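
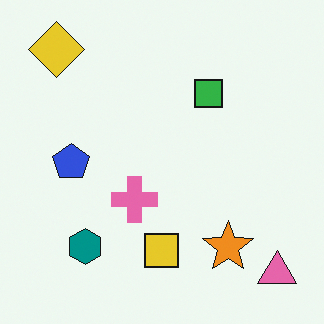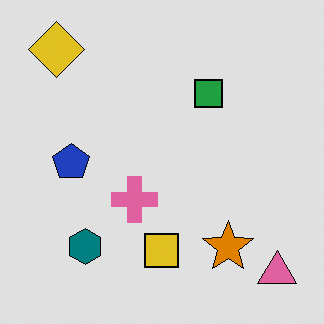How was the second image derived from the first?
It was posterized to a reduced palette.

Each flat color has snapped to a coarser quantized level — most visibly, the near-white background has dropped to a flat grey.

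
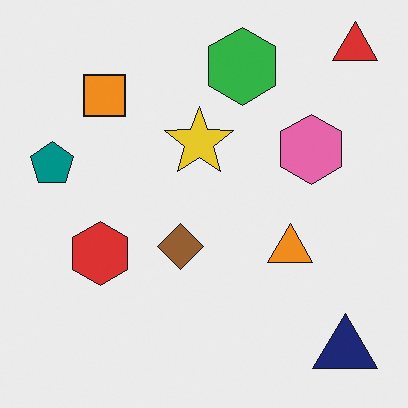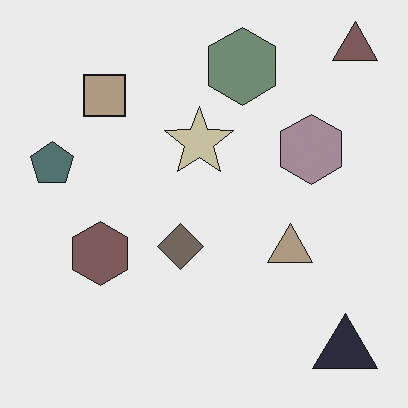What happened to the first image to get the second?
Heavily desaturated.

All colors are more muted and greyish — a global saturation change.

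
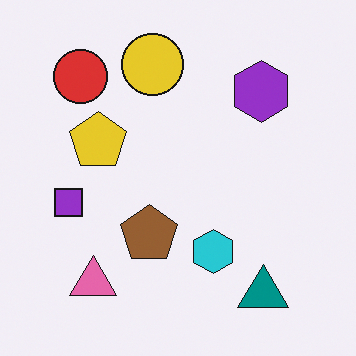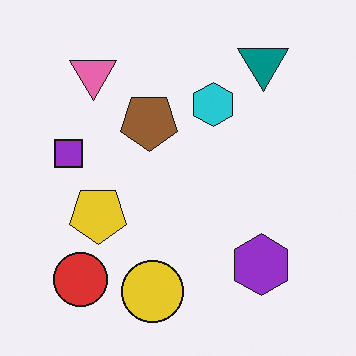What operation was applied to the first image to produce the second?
The image was flipped vertically (top ↔ bottom).

The teal triangle is in the bottom-right of the first image and the top-right of the second — shapes on opposite sides of the horizontal midline have swapped in a mirror flip.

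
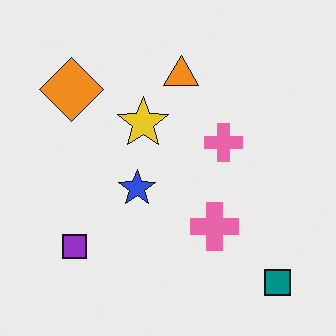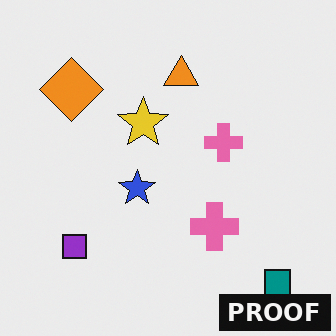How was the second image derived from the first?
The transformation is: watermarked with the text "PROOF" in the lower-right corner.

A dark label reading "PROOF" appears in the lower-right corner.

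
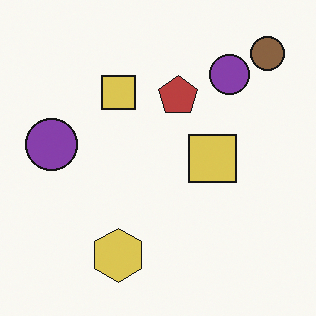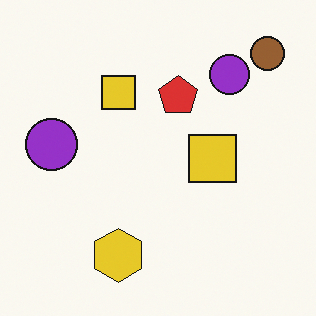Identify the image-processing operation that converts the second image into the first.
The image was slightly desaturated.

All colors are more muted and greyish — a global saturation change.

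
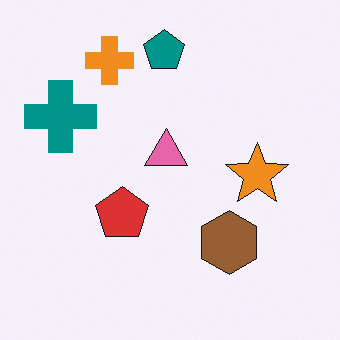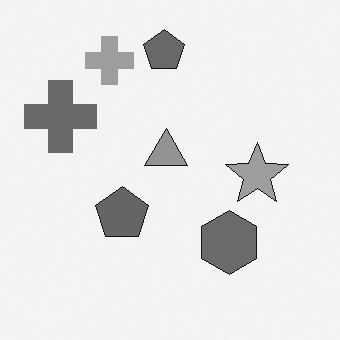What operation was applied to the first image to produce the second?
Converted to grayscale.

All color is removed — every shape is now a shade of grey.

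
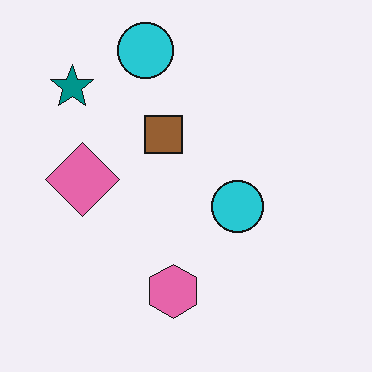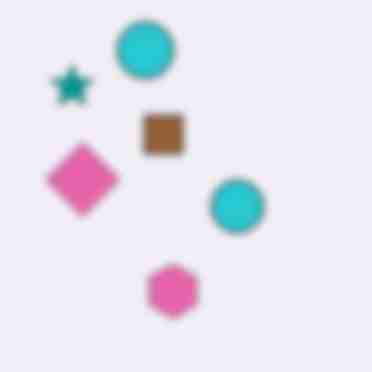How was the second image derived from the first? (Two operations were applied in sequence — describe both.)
The second image is the first noticeably gaussian-blurred, then degraded with heavy JPEG compression.

Shape edges and outlines are uniformly softened across the whole image. Blocky 8×8 compression artifacts appear around shape edges and the flat background shows ringing — characteristic JPEG degradation.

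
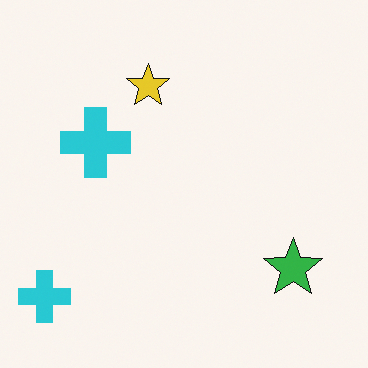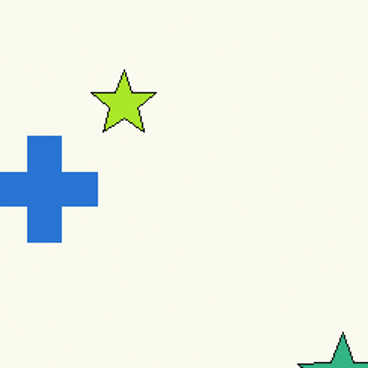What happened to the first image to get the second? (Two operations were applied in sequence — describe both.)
Hue-shifted by a small amount, then cropped to a modestly smaller region and rescaled.

Every shape's color has rotated by the same amount around the hue wheel — a uniform hue shift. The visible shapes are larger and the field of view is narrower; shapes near the original edges may be partly or wholly outside the frame — a crop-and-rescale.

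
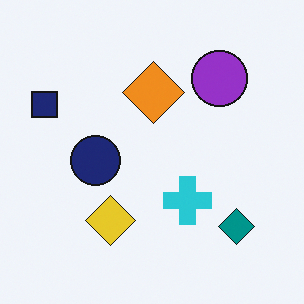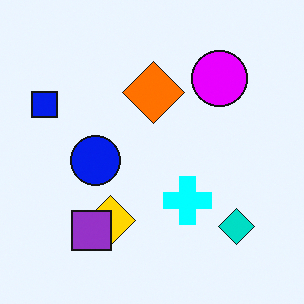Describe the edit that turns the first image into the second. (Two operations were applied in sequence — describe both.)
The second image is the first heavily oversaturated, then overlaid with an additional purple square.

All colors are more vivid — a global saturation change. A purple square appears in the second image that is absent from the first.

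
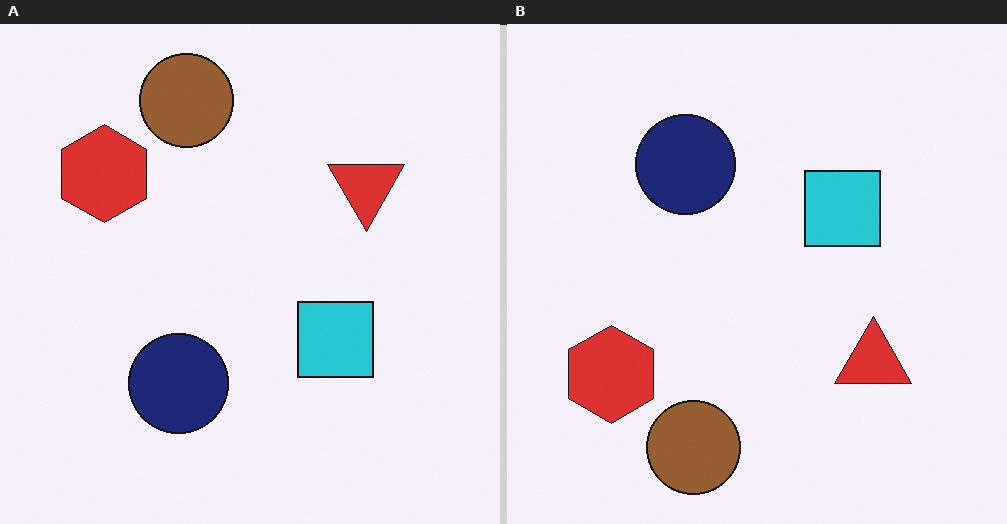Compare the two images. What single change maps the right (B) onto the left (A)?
The left (A) image is the right (B) flipped vertically (top ↔ bottom).

The brown circle is in the bottom of the right (B) image and the top of the left (A) — shapes on opposite sides of the horizontal midline have swapped in a mirror flip.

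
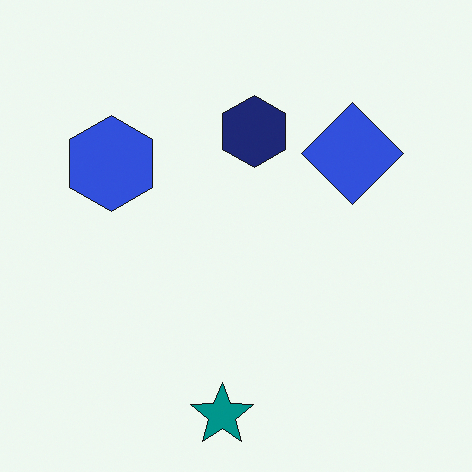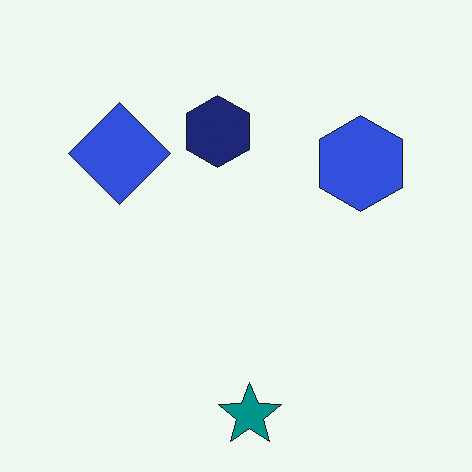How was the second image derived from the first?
Flipped horizontally (left ↔ right).

The blue hexagon is in the left of the first image and the right of the second — shapes on opposite sides of the vertical midline have swapped in a mirror flip.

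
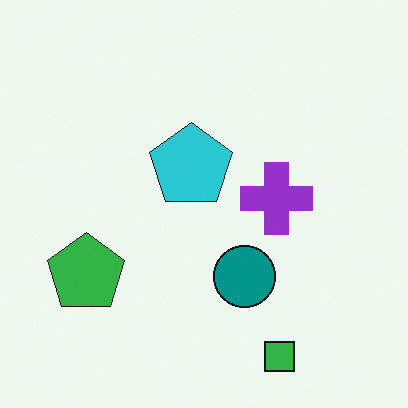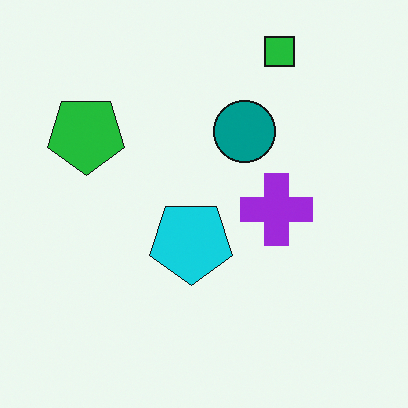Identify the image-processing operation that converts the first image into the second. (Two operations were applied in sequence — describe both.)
The transformation is: slightly oversaturated, then flipped vertically (top ↔ bottom).

All colors are more vivid — a global saturation change. The green square is in the bottom-right of the first image and the top-right of the second — shapes on opposite sides of the horizontal midline have swapped in a mirror flip.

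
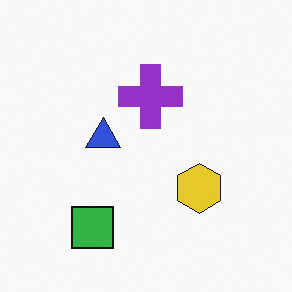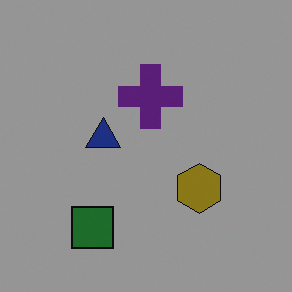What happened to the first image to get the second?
It was noticeably darkened.

Every pixel — background and shapes alike — is uniformly darkened.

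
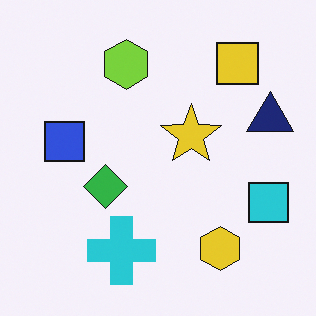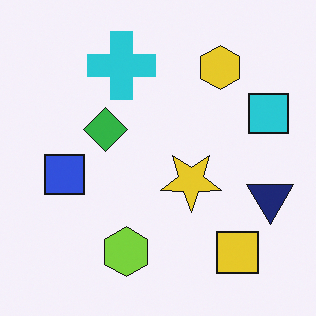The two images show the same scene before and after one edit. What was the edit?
The transformation is: flipped vertically (top ↔ bottom).

The yellow square is in the top-right of the first image and the bottom-right of the second — shapes on opposite sides of the horizontal midline have swapped in a mirror flip.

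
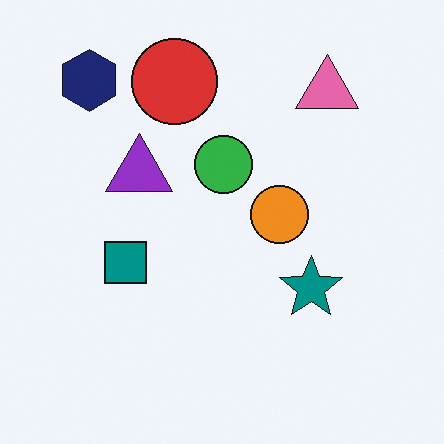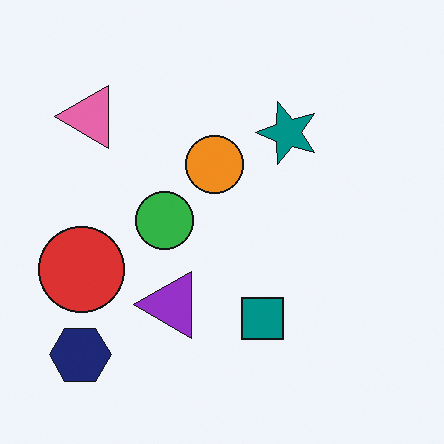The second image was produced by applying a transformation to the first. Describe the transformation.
The transformation is: rotated 90° counter-clockwise.

The navy hexagon sits in the top-left of the first image and the bottom-left of the second — consistent with a whole-image 90° counter-clockwise rotation.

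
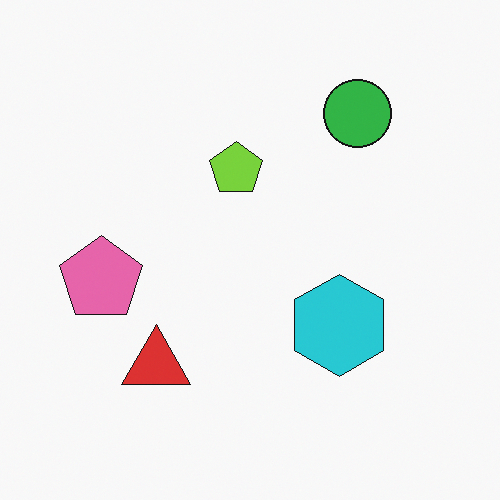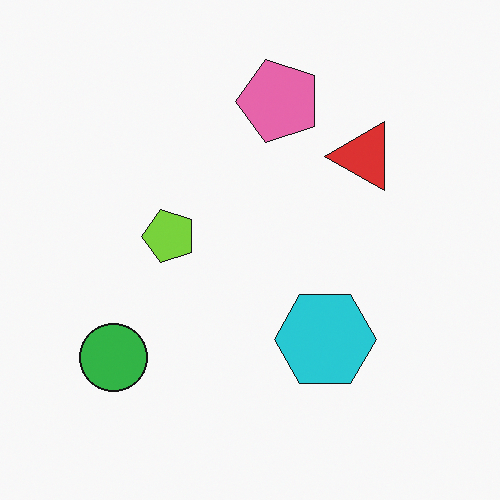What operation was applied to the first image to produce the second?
It was transposed (reflected across the top-left ↔ bottom-right diagonal).

Shapes have swapped their row and column positions — what was in the top-right is now in the bottom-left — a diagonal reflection.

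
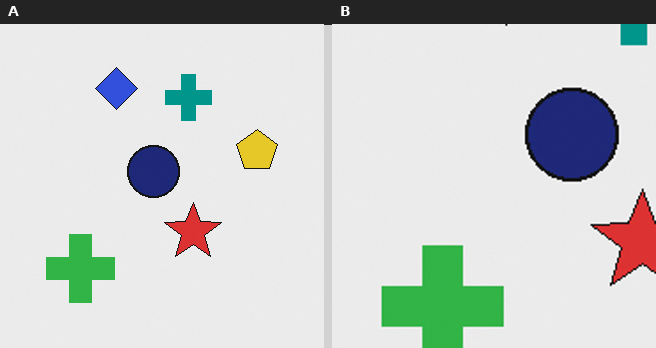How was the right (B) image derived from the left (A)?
The transformation is: cropped tightly and scaled back up.

The visible shapes are larger and the field of view is narrower; shapes near the original edges may be partly or wholly outside the frame — a crop-and-rescale.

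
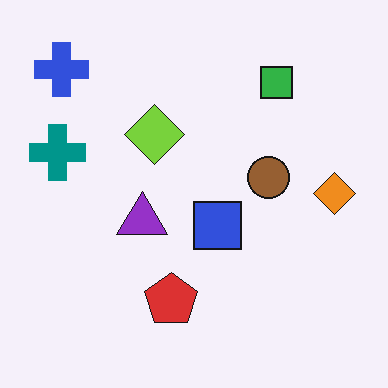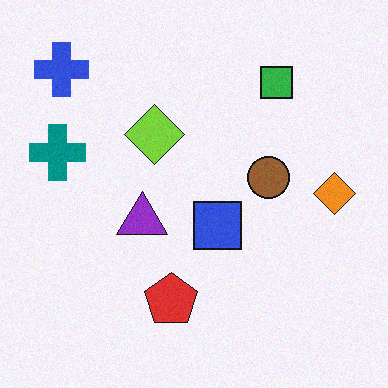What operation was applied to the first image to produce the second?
The image was degraded with light additive noise.

Random speckle covers the whole image, including the flat background.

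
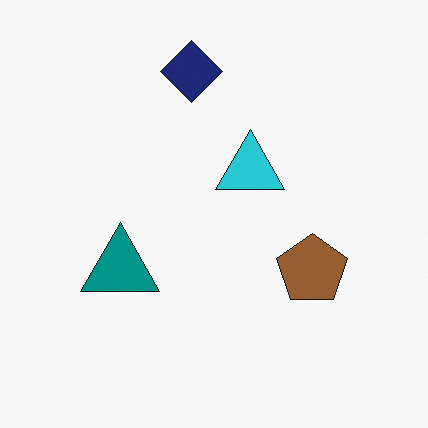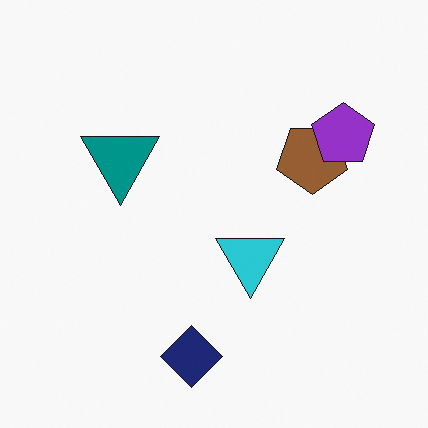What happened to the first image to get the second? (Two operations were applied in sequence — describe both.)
The second image is the first flipped vertically (top ↔ bottom), then overlaid with an additional purple pentagon.

The navy diamond is in the top of the first image and the bottom of the second — shapes on opposite sides of the horizontal midline have swapped in a mirror flip. A purple pentagon appears in the second image that is absent from the first.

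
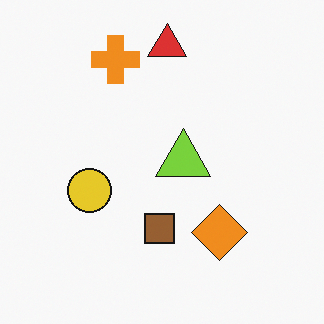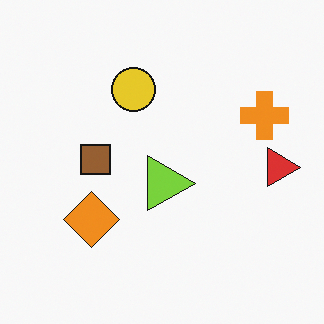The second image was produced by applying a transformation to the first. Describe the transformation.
It was rotated 90° clockwise.

The red triangle sits in the top of the first image and the right of the second — consistent with a whole-image 90° clockwise rotation.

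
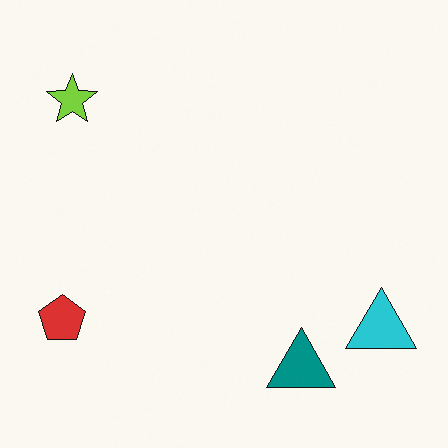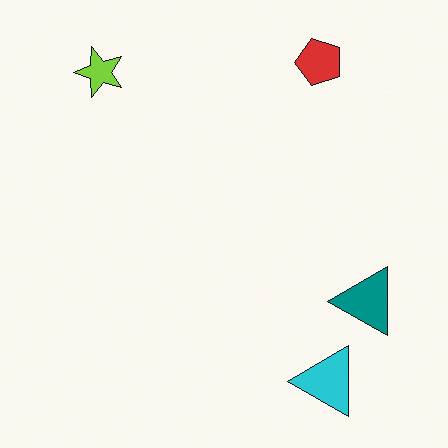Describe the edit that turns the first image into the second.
Transposed (reflected across the top-left ↔ bottom-right diagonal).

Shapes have swapped their row and column positions — what was in the top-right is now in the bottom-left — a diagonal reflection.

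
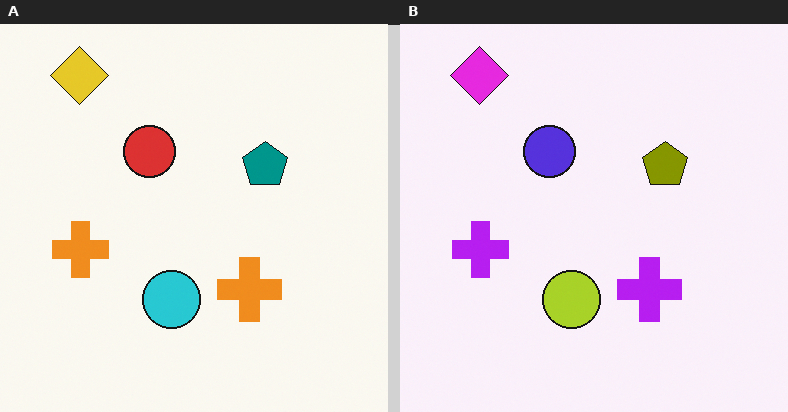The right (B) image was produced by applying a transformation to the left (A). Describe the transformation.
The right (B) image is the left (A) hue-shifted through roughly half the color wheel.

Every shape's color has rotated by the same amount around the hue wheel — a uniform hue shift.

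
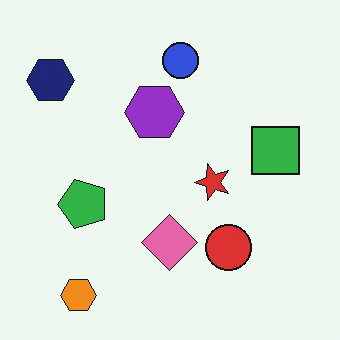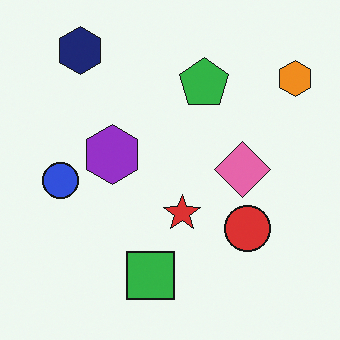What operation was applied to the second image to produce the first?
The image was transposed (reflected across the top-left ↔ bottom-right diagonal).

Shapes have swapped their row and column positions — what was in the top-right is now in the bottom-left — a diagonal reflection.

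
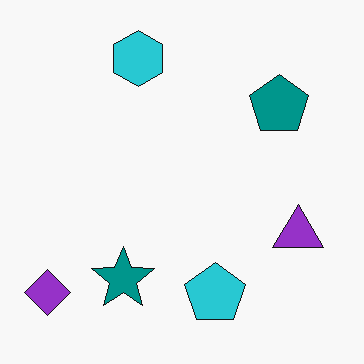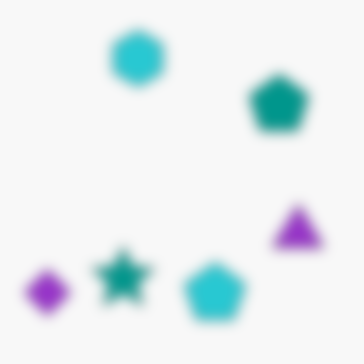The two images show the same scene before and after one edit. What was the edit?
The transformation is: strongly gaussian-blurred.

Shape edges and outlines are uniformly softened across the whole image.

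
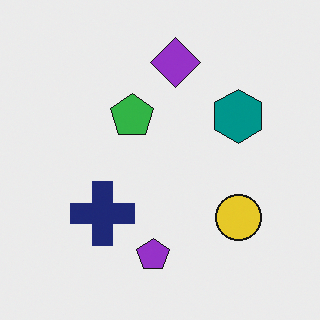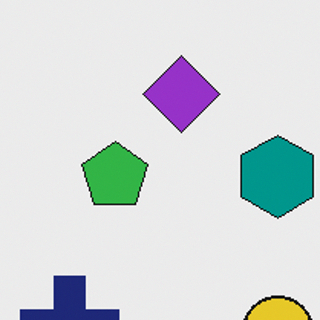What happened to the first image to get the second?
The image was cropped to a modestly smaller region and rescaled.

The visible shapes are larger and the field of view is narrower; shapes near the original edges may be partly or wholly outside the frame — a crop-and-rescale.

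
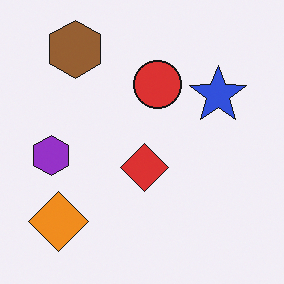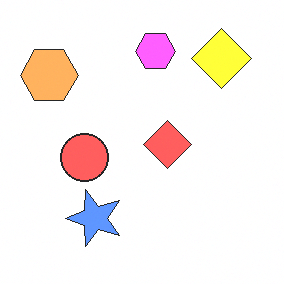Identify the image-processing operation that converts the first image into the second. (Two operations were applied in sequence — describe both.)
This is the original image brightened a lot, then transposed (reflected across the top-left ↔ bottom-right diagonal).

Every pixel — background and shapes alike — is uniformly brightened. Shapes have swapped their row and column positions — what was in the top-right is now in the bottom-left — a diagonal reflection.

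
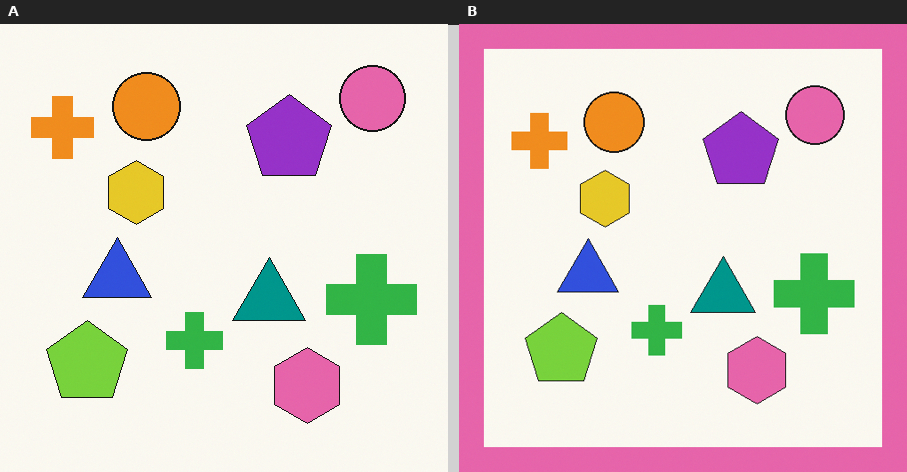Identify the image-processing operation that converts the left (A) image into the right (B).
This is the original image framed with a pink border.

A solid pink frame runs around the edge of the right (B) image, with the content slightly shrunk inside it.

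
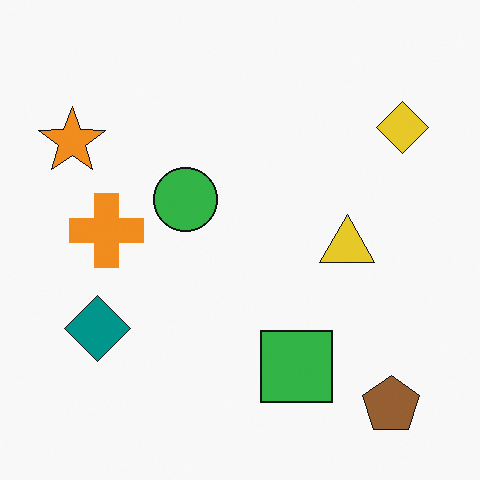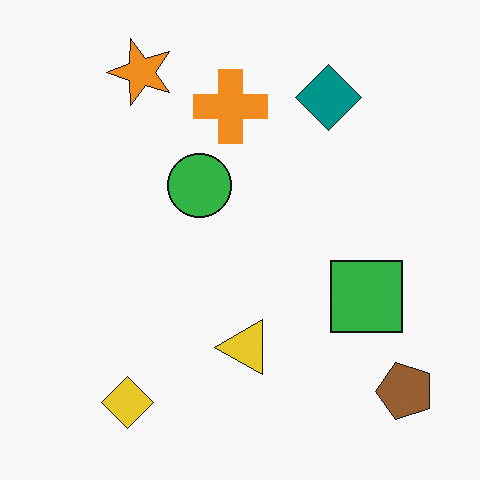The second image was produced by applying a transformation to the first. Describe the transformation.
The second image is the first transposed (reflected across the top-left ↔ bottom-right diagonal).

Shapes have swapped their row and column positions — what was in the top-right is now in the bottom-left — a diagonal reflection.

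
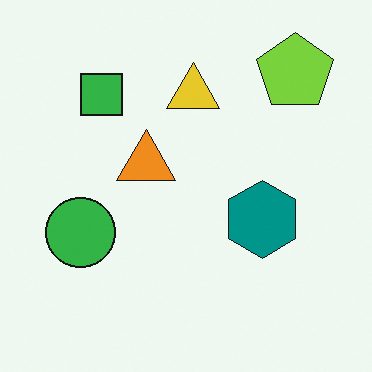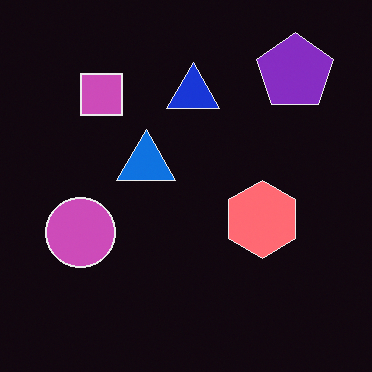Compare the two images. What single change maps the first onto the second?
This is the original image color-inverted (negative).

The light background has become dark and every shape's color is its complement — a photographic negative.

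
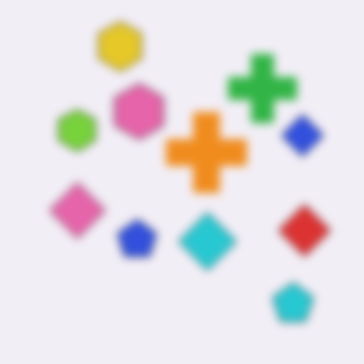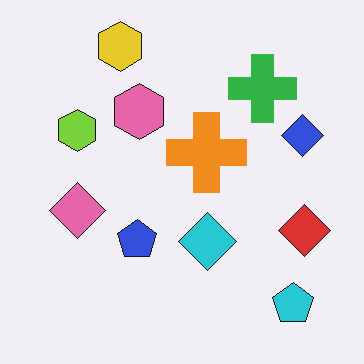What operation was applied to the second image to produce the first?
The image was noticeably gaussian-blurred.

Shape edges and outlines are uniformly softened across the whole image.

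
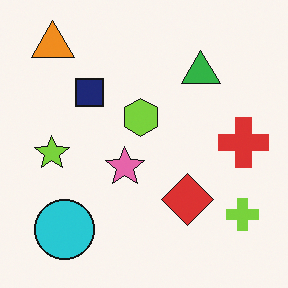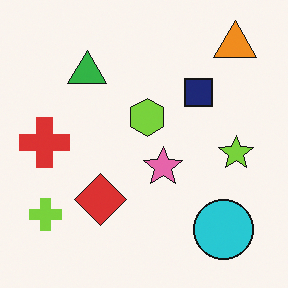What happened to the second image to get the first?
The image was flipped horizontally (left ↔ right).

The red cross is in the left of the second image and the right of the first — shapes on opposite sides of the vertical midline have swapped in a mirror flip.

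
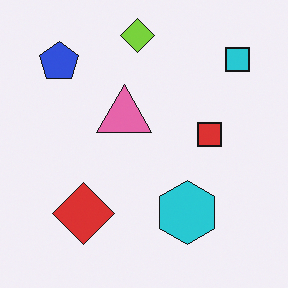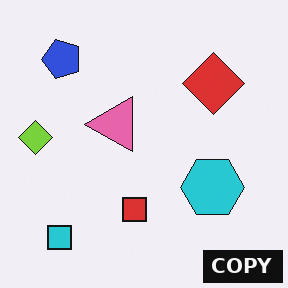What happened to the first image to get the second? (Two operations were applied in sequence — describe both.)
The image was transposed (reflected across the top-left ↔ bottom-right diagonal), then watermarked with the text "COPY" in the lower-right corner.

Shapes have swapped their row and column positions — what was in the top-right is now in the bottom-left — a diagonal reflection. A dark label reading "COPY" appears in the lower-right corner.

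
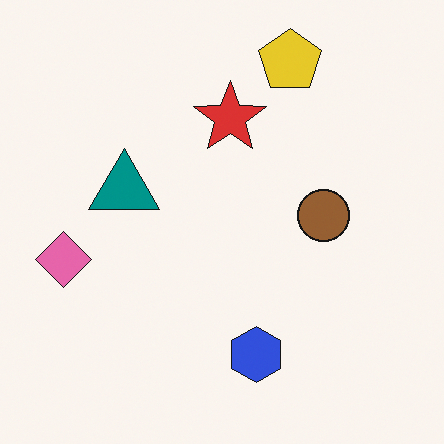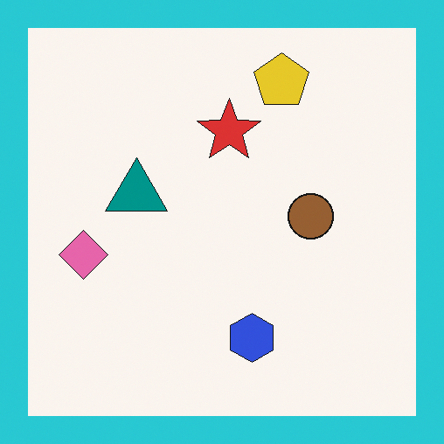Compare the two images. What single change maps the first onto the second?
Framed with a cyan border.

A solid cyan frame runs around the edge of the second image, with the content slightly shrunk inside it.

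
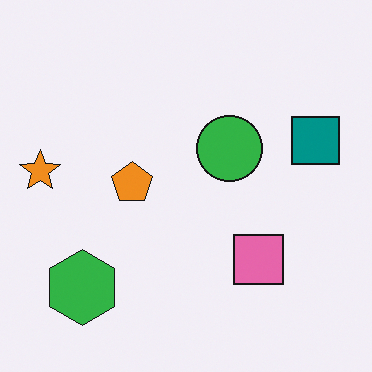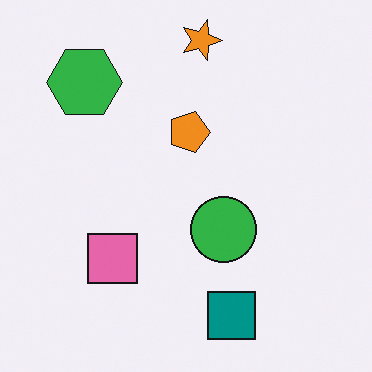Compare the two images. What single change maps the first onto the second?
This is the original image rotated 90° clockwise.

The orange star sits in the left of the first image and the top of the second — consistent with a whole-image 90° clockwise rotation.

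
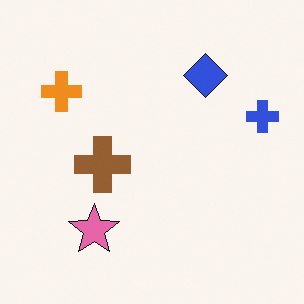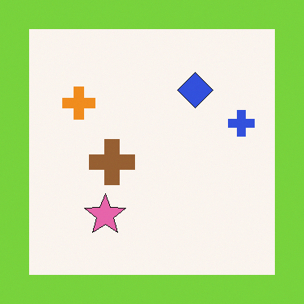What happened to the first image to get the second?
This is the original image framed with a lime border.

A solid lime frame runs around the edge of the second image, with the content slightly shrunk inside it.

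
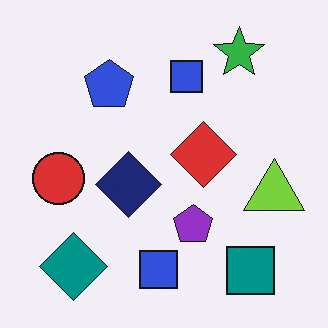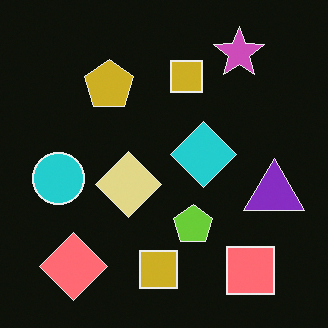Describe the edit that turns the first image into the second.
The image was color-inverted (negative).

The light background has become dark and every shape's color is its complement — a photographic negative.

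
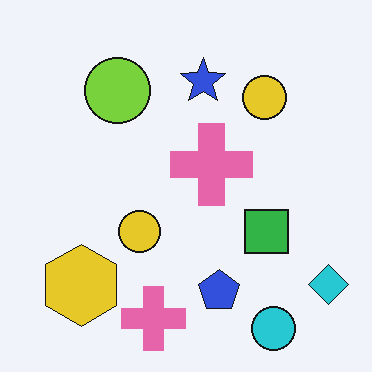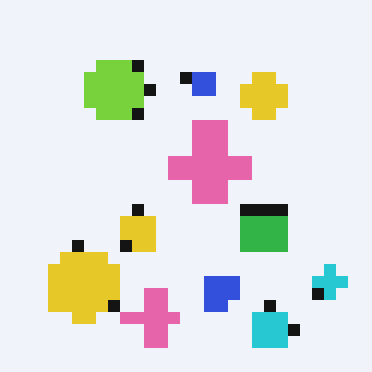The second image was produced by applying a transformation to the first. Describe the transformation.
The transformation is: heavily pixelated into large blocks.

Shapes are reduced to large square blocks; fine edges and outlines are lost — a downscale-then-upscale (mosaic) effect.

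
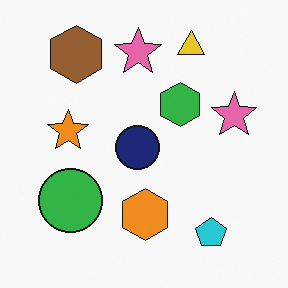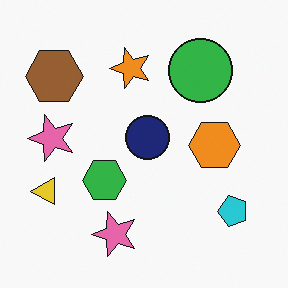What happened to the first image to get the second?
Transposed (reflected across the top-left ↔ bottom-right diagonal).

Shapes have swapped their row and column positions — what was in the top-right is now in the bottom-left — a diagonal reflection.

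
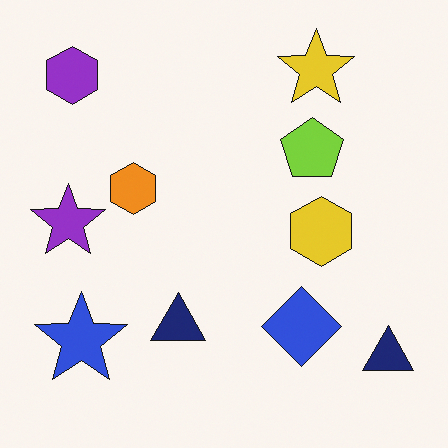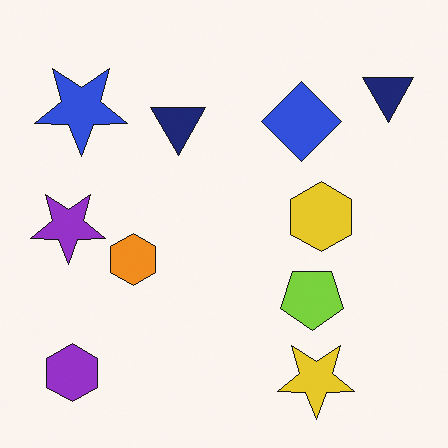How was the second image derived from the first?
It was flipped vertically (top ↔ bottom).

The yellow star is in the top-right of the first image and the bottom-right of the second — shapes on opposite sides of the horizontal midline have swapped in a mirror flip.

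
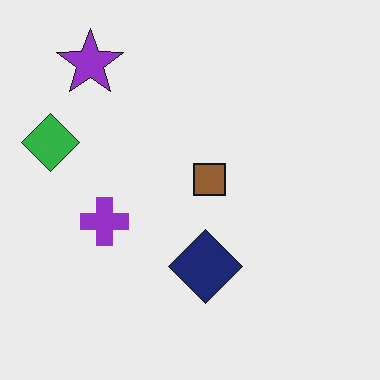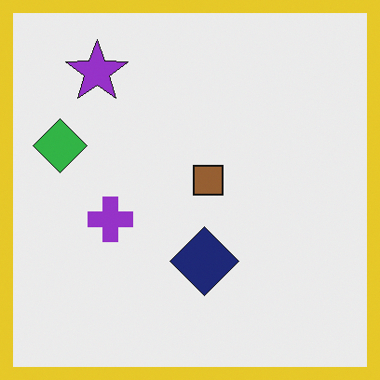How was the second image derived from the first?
Framed with a yellow border.

A solid yellow frame runs around the edge of the second image, with the content slightly shrunk inside it.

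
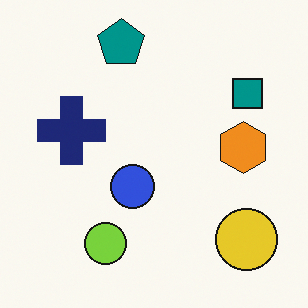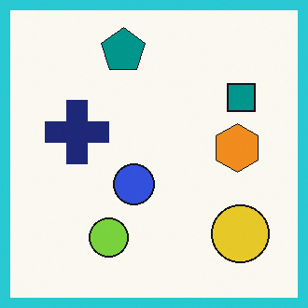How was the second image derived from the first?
This is the original image framed with a cyan border.

A solid cyan frame runs around the edge of the second image, with the content slightly shrunk inside it.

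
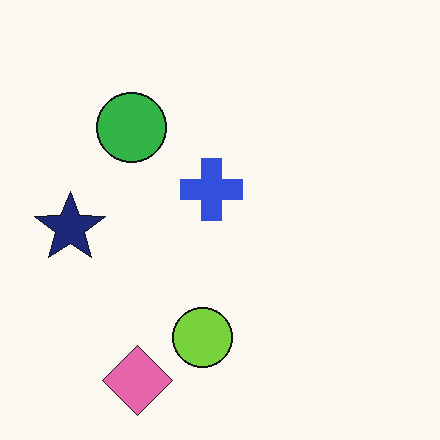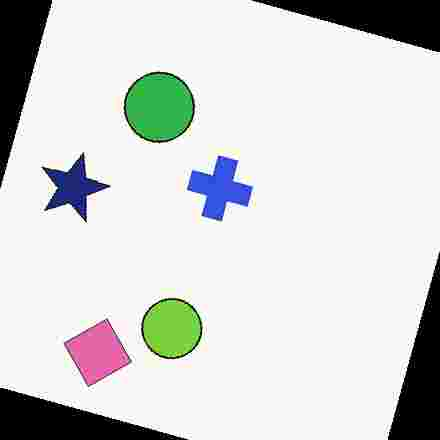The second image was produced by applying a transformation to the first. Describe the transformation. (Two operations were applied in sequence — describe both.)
This is the original image rotated clockwise by a moderate amount, then heavily JPEG-compressed with obvious blocking artifacts.

Every shape is tilted by the same angle and the image corners show triangular fill wedges — a whole-image rotation by a non-right angle. Blocky 8×8 compression artifacts appear around shape edges and the flat background shows ringing — characteristic JPEG degradation.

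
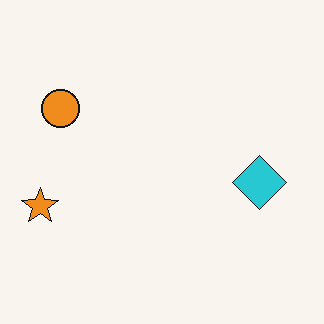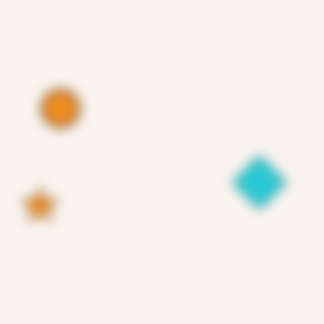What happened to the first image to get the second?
The second image is the first heavily blurred.

Shape edges and outlines are uniformly softened across the whole image.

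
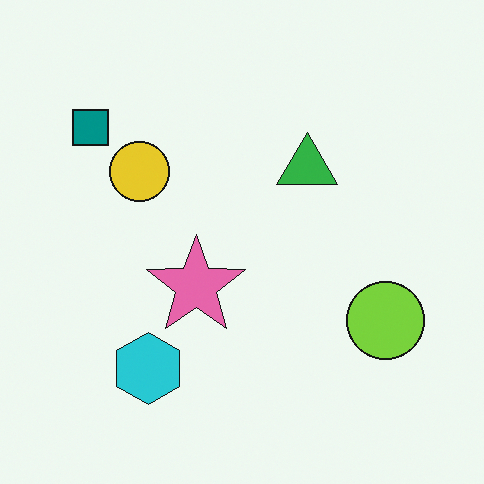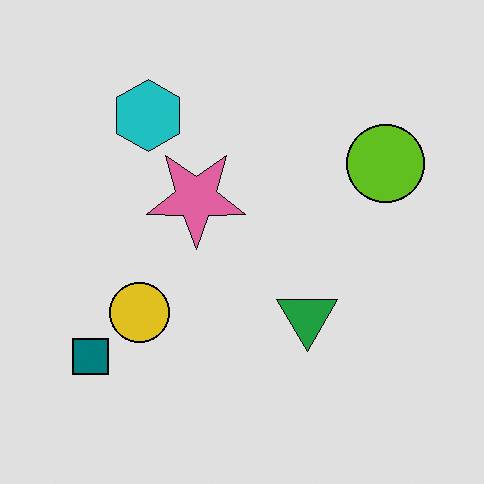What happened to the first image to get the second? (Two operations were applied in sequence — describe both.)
The image was flipped vertically (top ↔ bottom), then moderately posterized.

The cyan hexagon is in the bottom-left of the first image and the top-left of the second — shapes on opposite sides of the horizontal midline have swapped in a mirror flip. Each flat color has snapped to a coarser quantized level — most visibly, the near-white background has dropped to a flat grey.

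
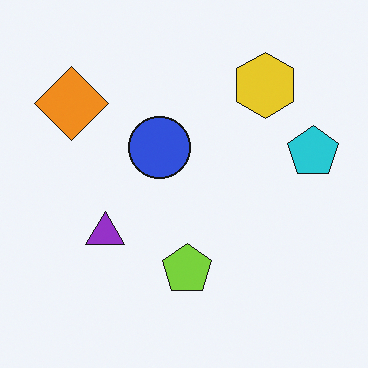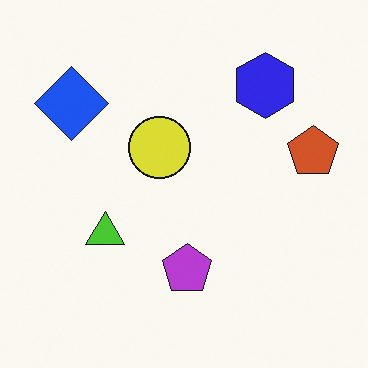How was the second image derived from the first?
Hue-shifted through roughly half the color wheel.

Every shape's color has rotated by the same amount around the hue wheel — a uniform hue shift.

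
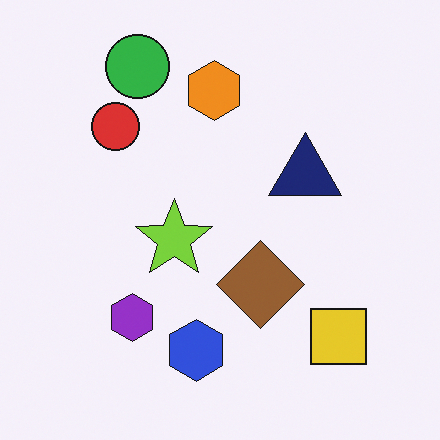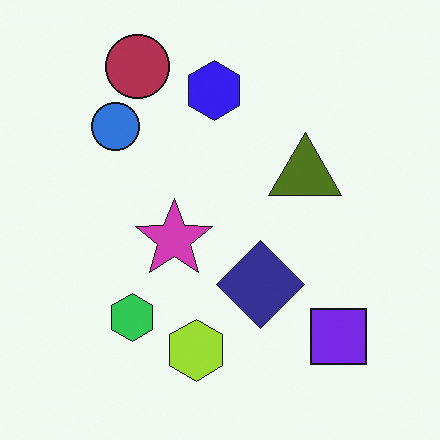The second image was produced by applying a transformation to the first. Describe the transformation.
It was hue-shifted by a large amount.

Every shape's color has rotated by the same amount around the hue wheel — a uniform hue shift.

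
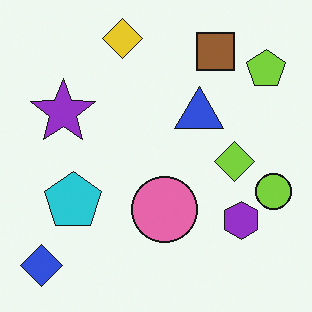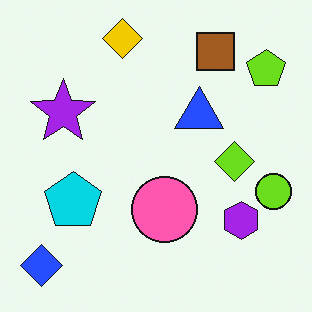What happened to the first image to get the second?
The transformation is: slightly oversaturated.

All colors are more vivid — a global saturation change.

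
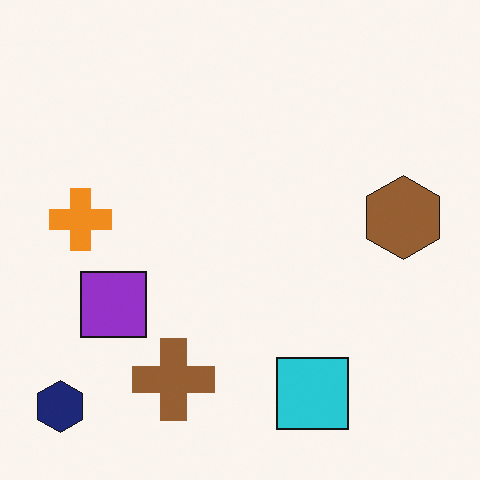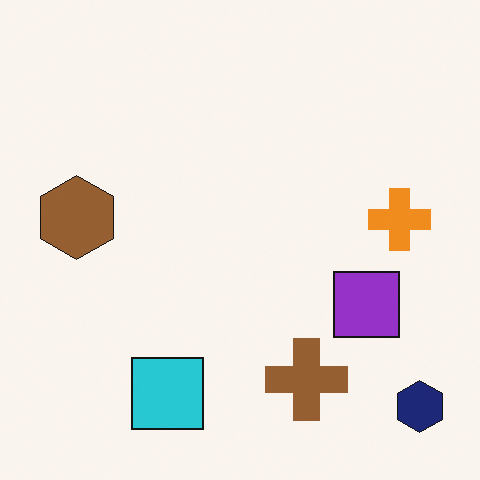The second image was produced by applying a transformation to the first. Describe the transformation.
The second image is the first flipped horizontally (left ↔ right).

The navy hexagon is in the bottom-left of the first image and the bottom-right of the second — shapes on opposite sides of the vertical midline have swapped in a mirror flip.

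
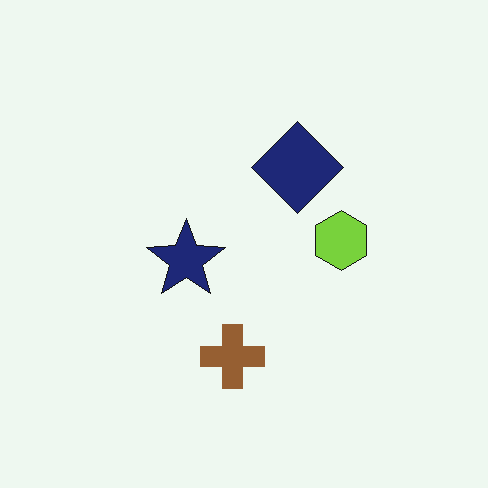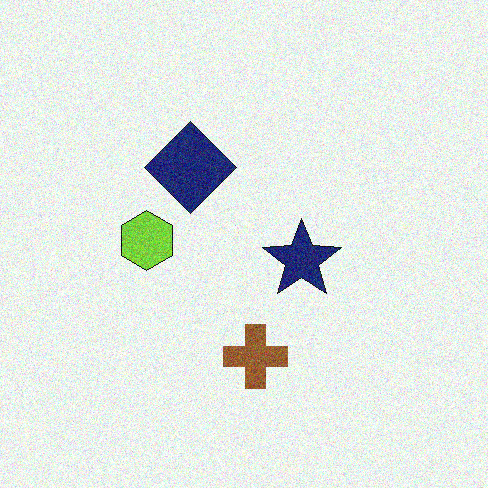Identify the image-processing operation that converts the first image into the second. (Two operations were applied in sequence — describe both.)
The image was degraded with moderate additive noise, then flipped horizontally (left ↔ right).

Random speckle covers the whole image, including the flat background. The lime hexagon is in the right of the first image and the left of the second — shapes on opposite sides of the vertical midline have swapped in a mirror flip.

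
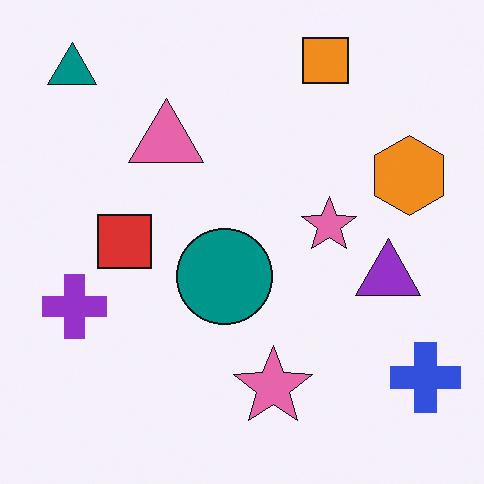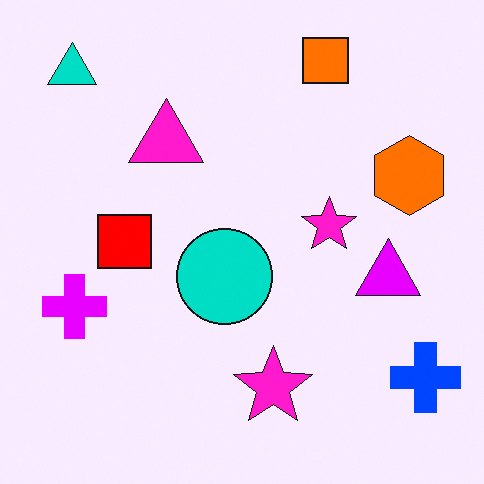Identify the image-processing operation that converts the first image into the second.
It was heavily oversaturated.

All colors are more vivid — a global saturation change.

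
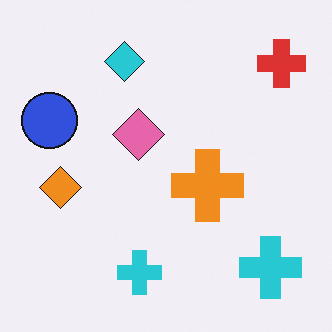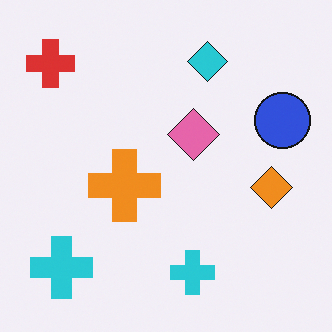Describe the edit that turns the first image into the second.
The image was flipped horizontally (left ↔ right).

The blue circle is in the left of the first image and the right of the second — shapes on opposite sides of the vertical midline have swapped in a mirror flip.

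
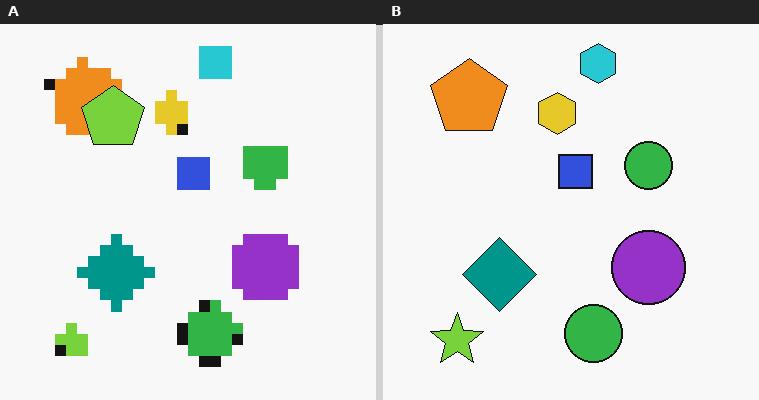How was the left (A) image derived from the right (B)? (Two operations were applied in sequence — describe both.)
This is the original image heavily pixelated into large blocks, then overlaid with an additional lime pentagon.

Shapes are reduced to large square blocks; fine edges and outlines are lost — a downscale-then-upscale (mosaic) effect. A lime pentagon appears in the left (A) image that is absent from the right (B).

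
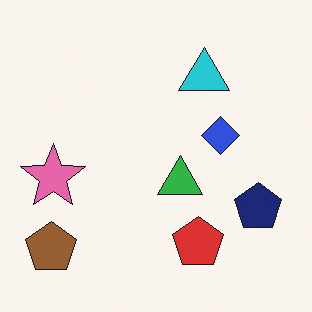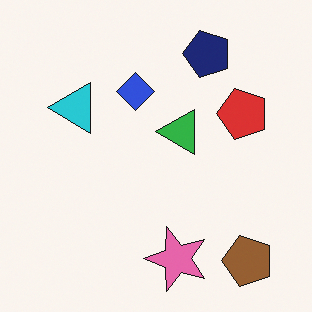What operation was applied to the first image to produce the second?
This is the original image rotated 90° counter-clockwise.

The brown pentagon sits in the bottom-left of the first image and the bottom-right of the second — consistent with a whole-image 90° counter-clockwise rotation.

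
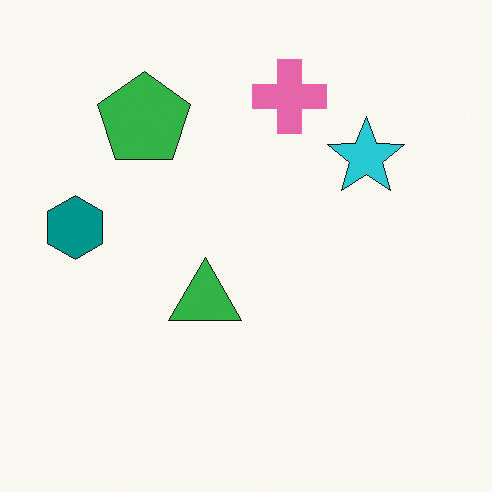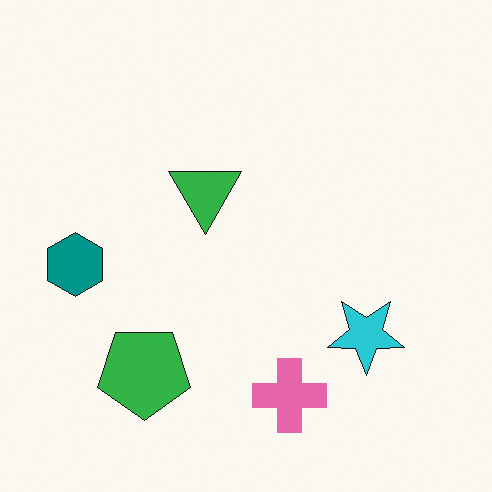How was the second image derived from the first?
Flipped vertically (top ↔ bottom).

The pink cross is in the top of the first image and the bottom of the second — shapes on opposite sides of the horizontal midline have swapped in a mirror flip.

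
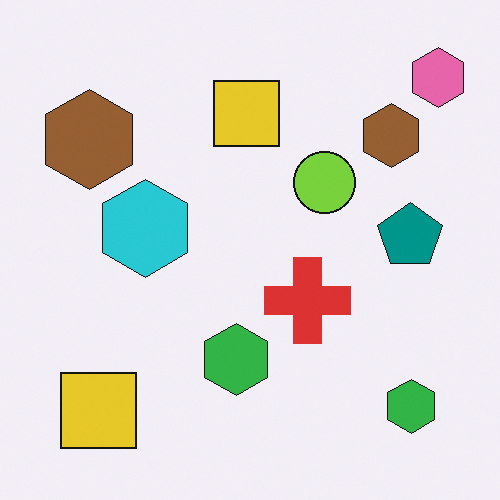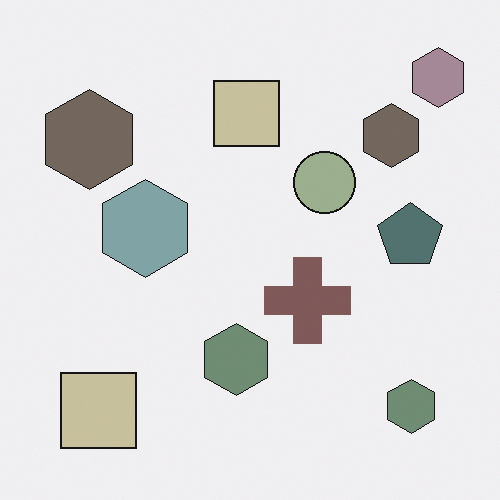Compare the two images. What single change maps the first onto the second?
The image was heavily desaturated.

All colors are more muted and greyish — a global saturation change.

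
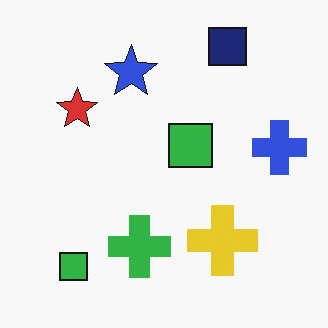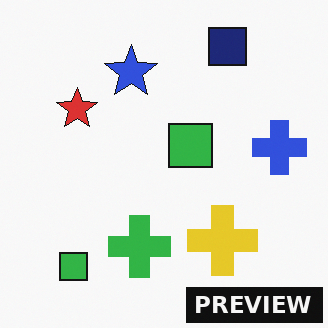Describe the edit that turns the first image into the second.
The image was watermarked with the text "PREVIEW" in the lower-right corner.

A dark label reading "PREVIEW" appears in the lower-right corner.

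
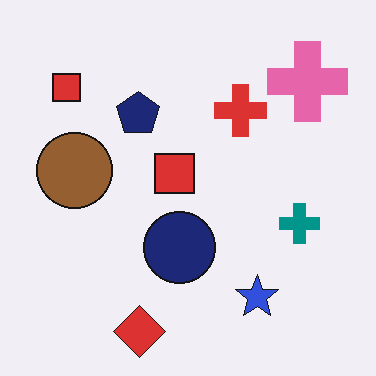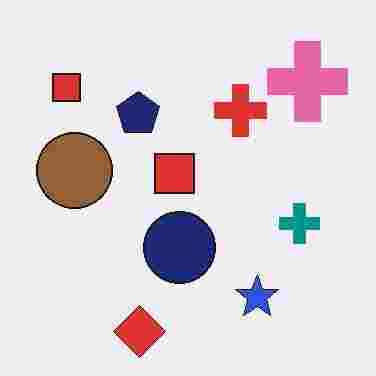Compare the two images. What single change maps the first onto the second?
The second image is the first heavily JPEG-compressed with obvious blocking artifacts.

Blocky 8×8 compression artifacts appear around shape edges and the flat background shows ringing — characteristic JPEG degradation.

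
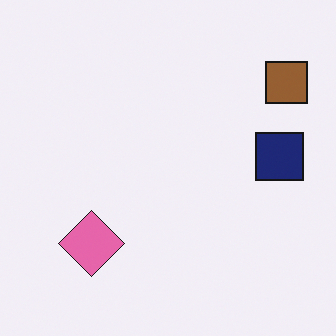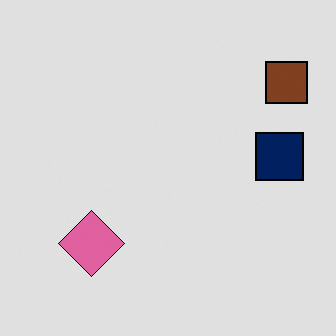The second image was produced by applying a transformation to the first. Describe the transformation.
The transformation is: posterized to a reduced palette.

Each flat color has snapped to a coarser quantized level — most visibly, the near-white background has dropped to a flat grey.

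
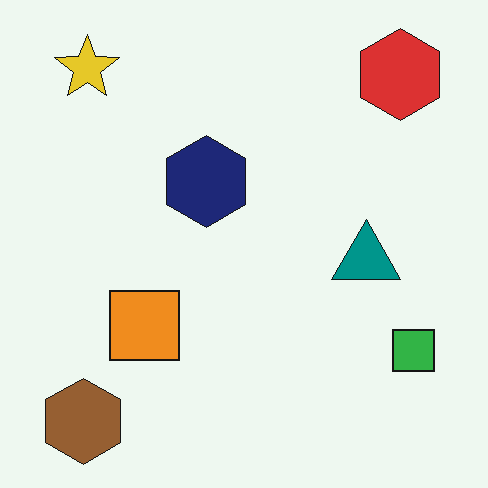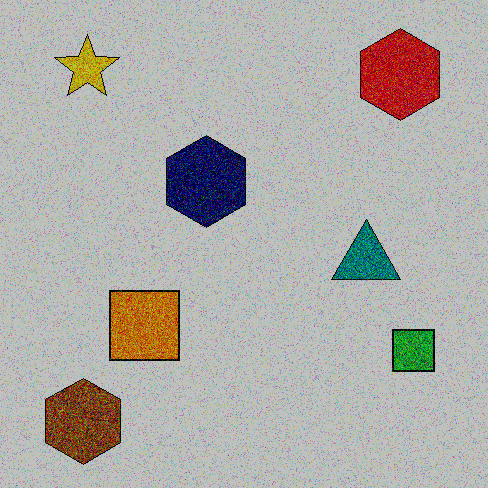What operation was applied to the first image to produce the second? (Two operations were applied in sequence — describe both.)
This is the original image degraded with a thick layer of grain, then heavily posterized to just a handful of flat colors.

Random speckle covers the whole image, including the flat background. Each flat color has snapped to a coarser quantized level — most visibly, the near-white background has dropped to a flat grey.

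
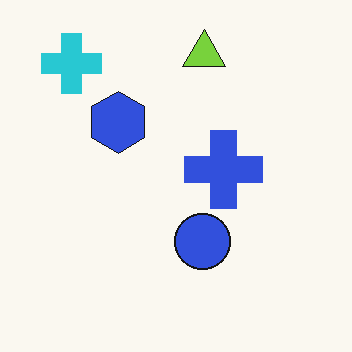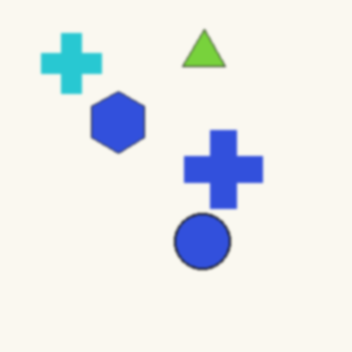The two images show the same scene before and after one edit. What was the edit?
The second image is the first given a subtle gaussian blur.

Shape edges and outlines are uniformly softened across the whole image.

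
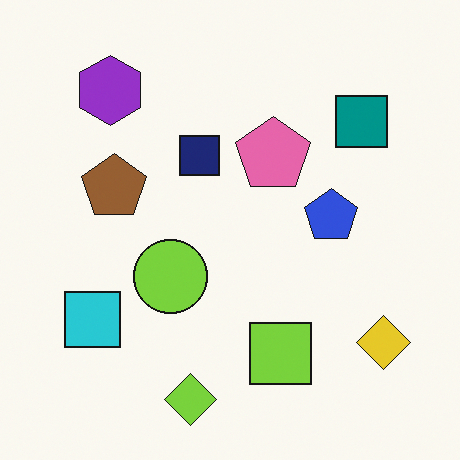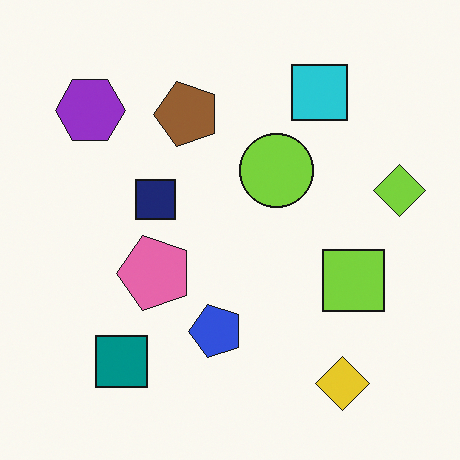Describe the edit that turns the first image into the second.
This is the original image transposed (reflected across the top-left ↔ bottom-right diagonal).

Shapes have swapped their row and column positions — what was in the top-right is now in the bottom-left — a diagonal reflection.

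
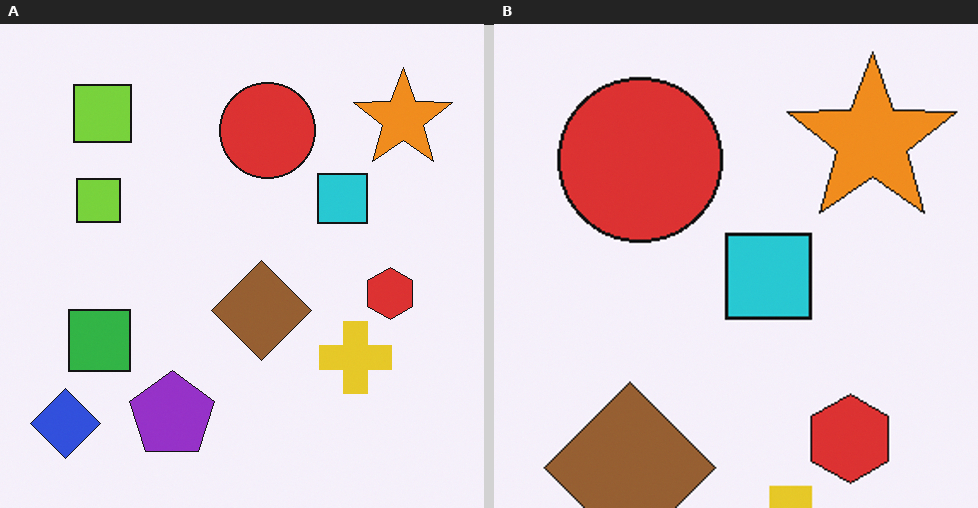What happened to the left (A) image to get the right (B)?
Cropped tightly and scaled back up.

The visible shapes are larger and the field of view is narrower; shapes near the original edges may be partly or wholly outside the frame — a crop-and-rescale.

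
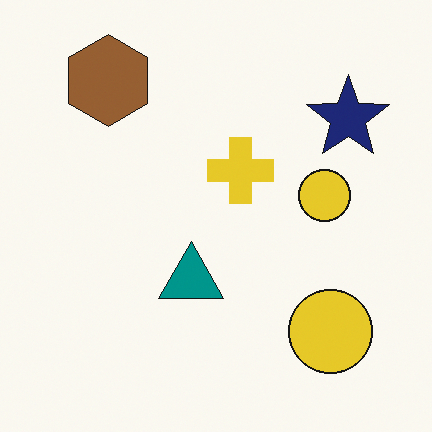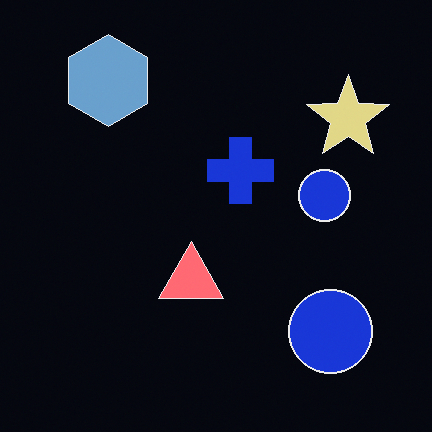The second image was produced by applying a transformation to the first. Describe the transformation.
This is the original image color-inverted (negative).

The light background has become dark and every shape's color is its complement — a photographic negative.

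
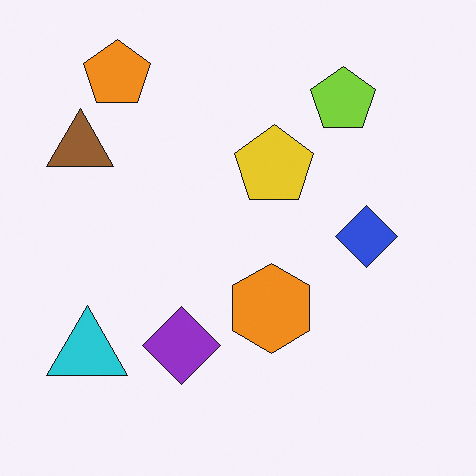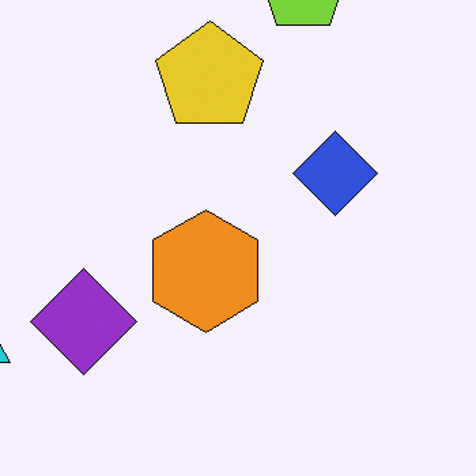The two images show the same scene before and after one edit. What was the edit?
The transformation is: cropped to a modestly smaller region and rescaled.

The visible shapes are larger and the field of view is narrower; shapes near the original edges may be partly or wholly outside the frame — a crop-and-rescale.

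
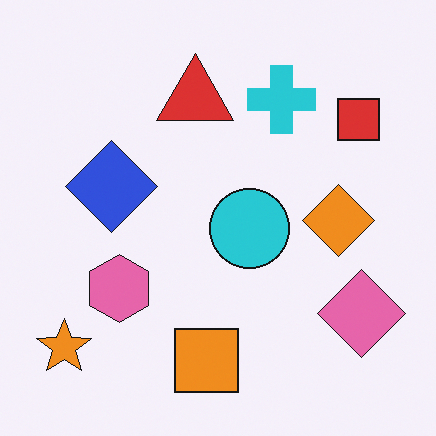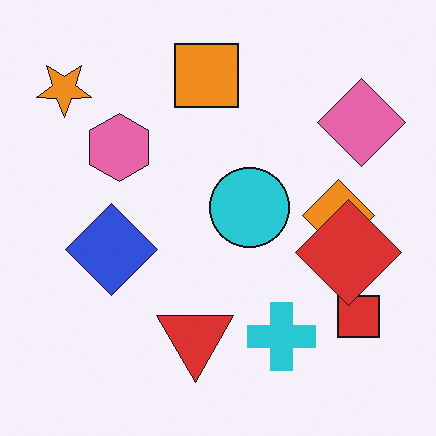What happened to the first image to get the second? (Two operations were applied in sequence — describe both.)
The transformation is: flipped vertically (top ↔ bottom), then overlaid with an additional red diamond.

The orange square is in the bottom of the first image and the top of the second — shapes on opposite sides of the horizontal midline have swapped in a mirror flip. A red diamond appears in the second image that is absent from the first.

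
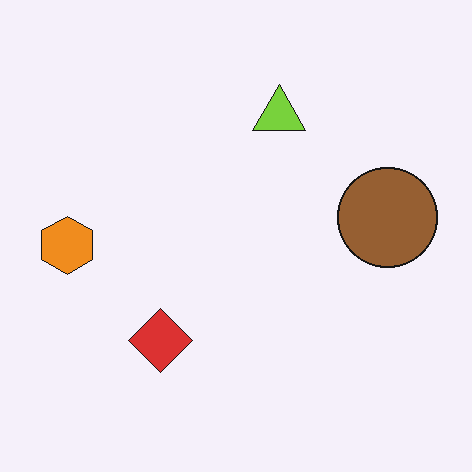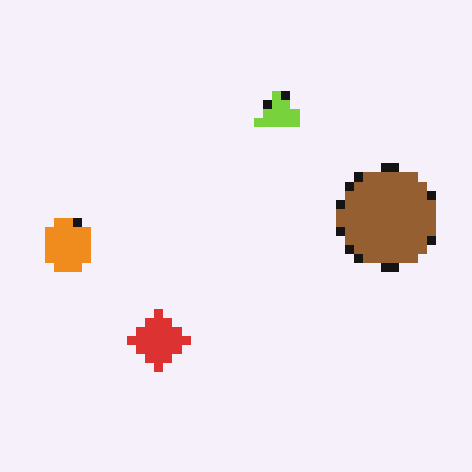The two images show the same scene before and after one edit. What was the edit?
The second image is the first heavily pixelated into large blocks.

Shapes are reduced to large square blocks; fine edges and outlines are lost — a downscale-then-upscale (mosaic) effect.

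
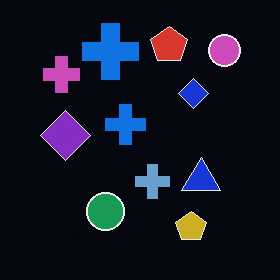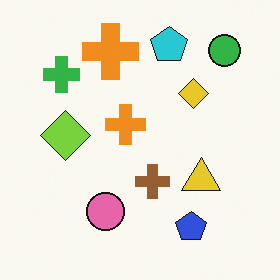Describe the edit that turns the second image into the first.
The image was color-inverted (negative).

The light background has become dark and every shape's color is its complement — a photographic negative.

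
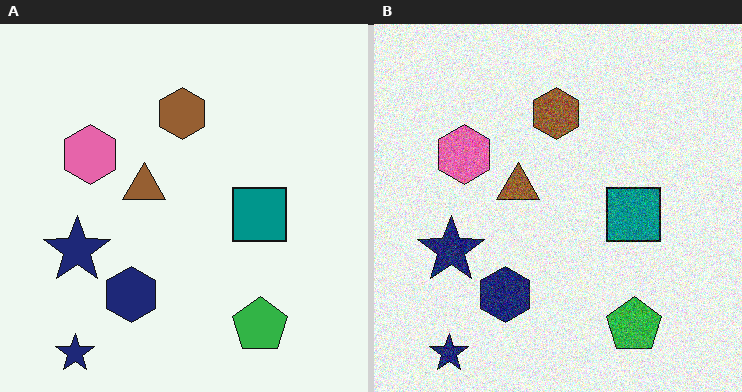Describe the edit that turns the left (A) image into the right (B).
The image was degraded with visible gaussian noise.

Random speckle covers the whole image, including the flat background.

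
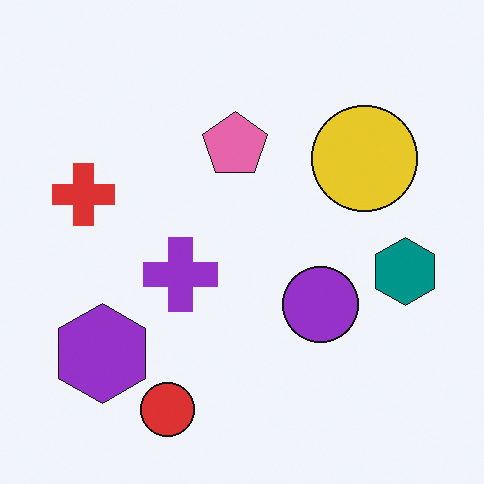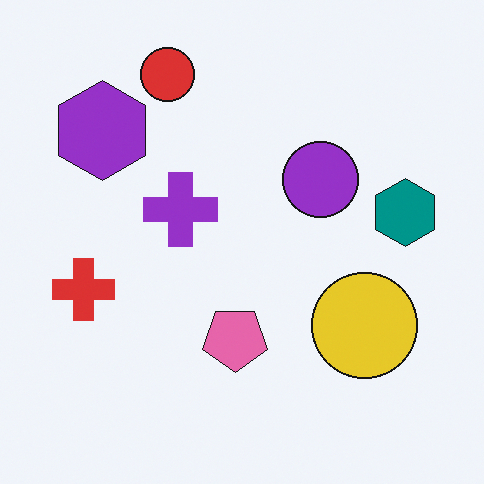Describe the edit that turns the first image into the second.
Flipped vertically (top ↔ bottom).

The red circle is in the bottom of the first image and the top of the second — shapes on opposite sides of the horizontal midline have swapped in a mirror flip.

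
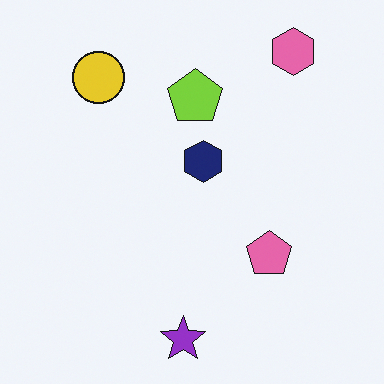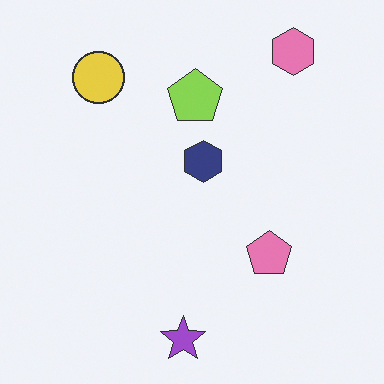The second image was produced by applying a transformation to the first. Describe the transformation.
It was given slightly reduced contrast.

Tones are pushed toward mid-grey across the whole image — a global contrast change.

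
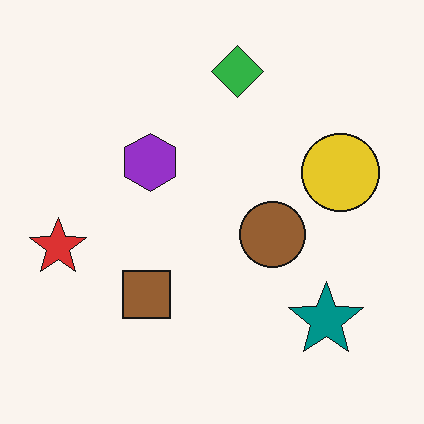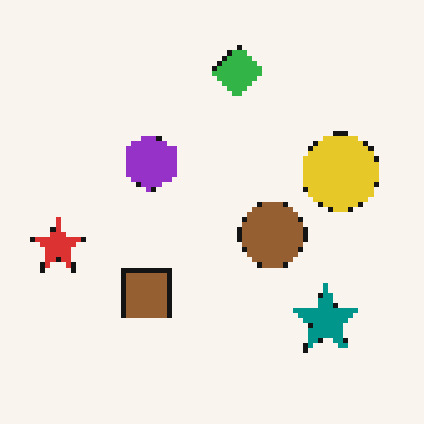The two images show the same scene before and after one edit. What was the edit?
The image was lightly pixelated (a mild mosaic effect).

Shapes are reduced to large square blocks; fine edges and outlines are lost — a downscale-then-upscale (mosaic) effect.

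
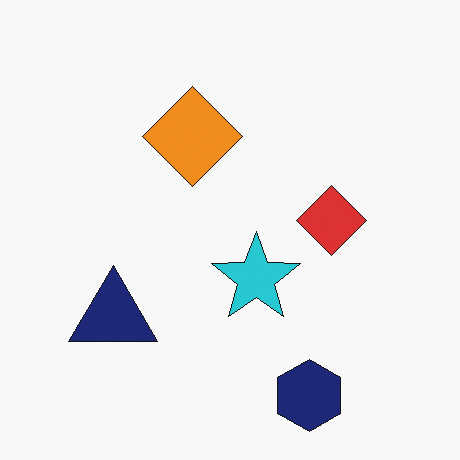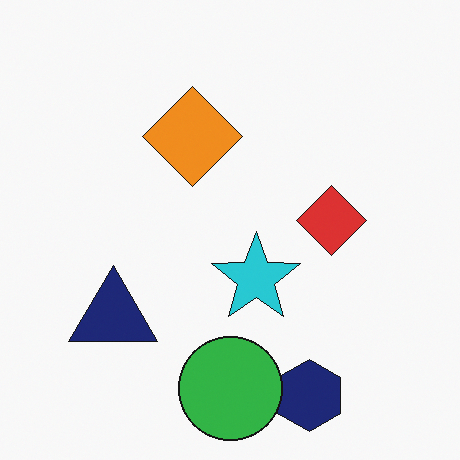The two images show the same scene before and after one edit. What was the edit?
Overlaid with an additional green circle.

A green circle appears in the second image that is absent from the first.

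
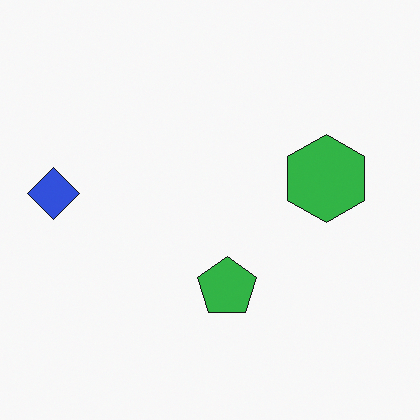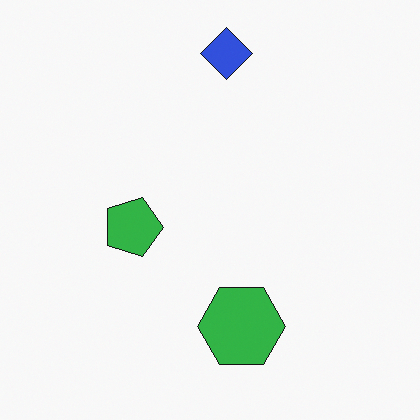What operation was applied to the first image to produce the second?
The transformation is: rotated 90° clockwise.

The blue diamond sits in the left of the first image and the top of the second — consistent with a whole-image 90° clockwise rotation.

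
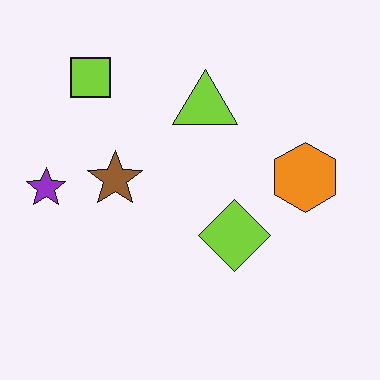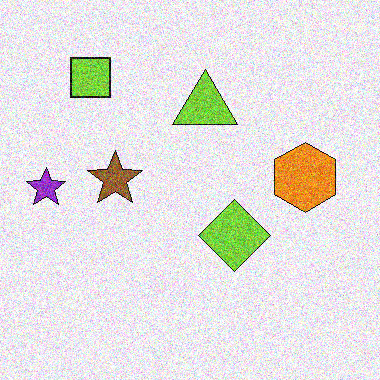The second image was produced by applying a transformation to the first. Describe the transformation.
Degraded with strong gaussian noise.

Random speckle covers the whole image, including the flat background.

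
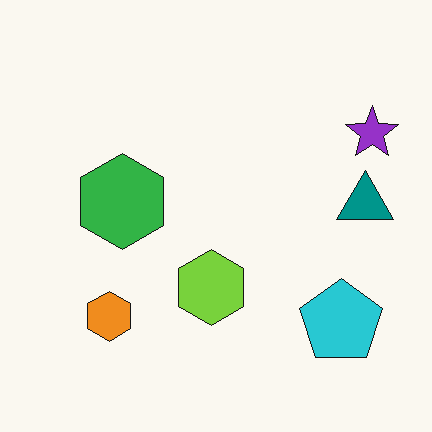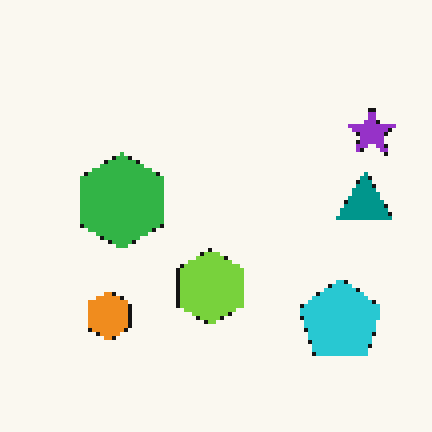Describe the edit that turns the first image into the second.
The transformation is: lightly pixelated (a mild mosaic effect).

Shapes are reduced to large square blocks; fine edges and outlines are lost — a downscale-then-upscale (mosaic) effect.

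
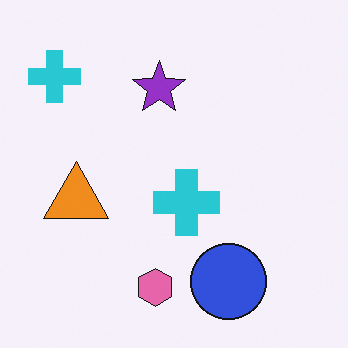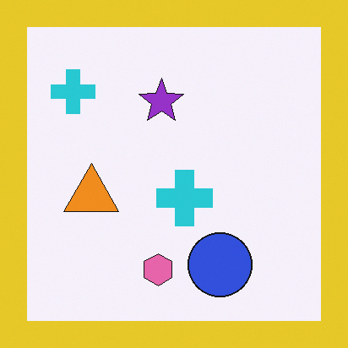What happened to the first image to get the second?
It was framed with a yellow border.

A solid yellow frame runs around the edge of the second image, with the content slightly shrunk inside it.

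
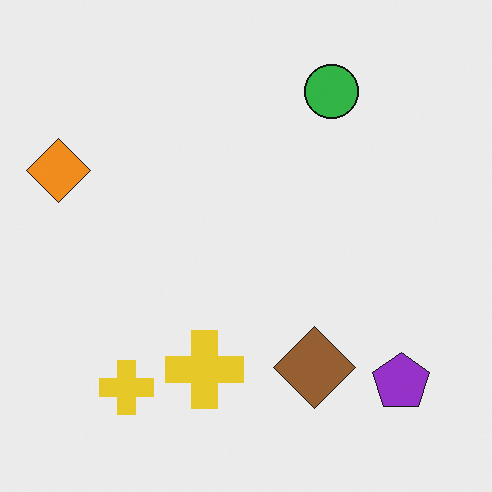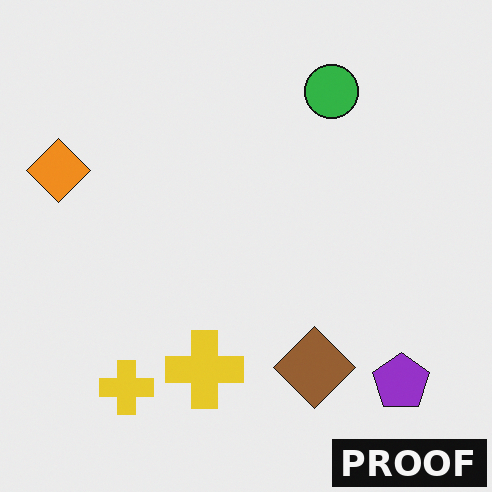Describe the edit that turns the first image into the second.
It was watermarked with the text "PROOF" in the lower-right corner.

A dark label reading "PROOF" appears in the lower-right corner.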